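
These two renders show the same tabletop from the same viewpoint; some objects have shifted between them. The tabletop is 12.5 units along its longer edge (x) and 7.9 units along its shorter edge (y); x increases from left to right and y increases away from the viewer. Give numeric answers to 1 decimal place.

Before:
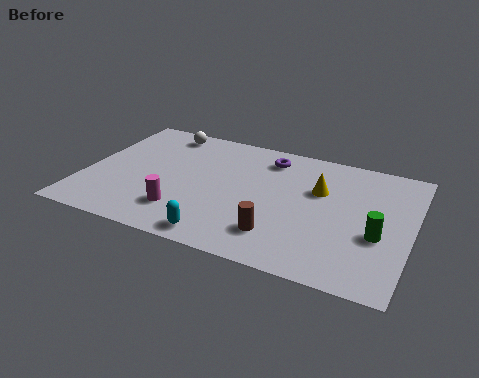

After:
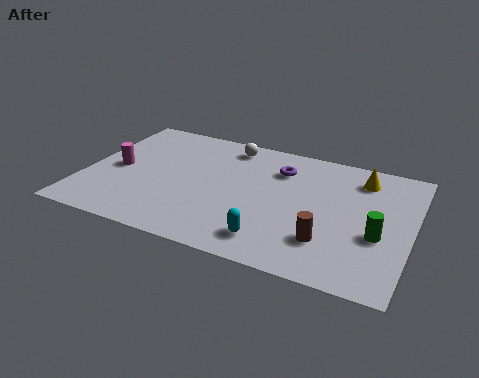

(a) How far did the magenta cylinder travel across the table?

3.4

The magenta cylinder was near (4.0, 1.9) before and (1.2, 3.8) after, so it travelled √(2.8² + 1.9²) ≈ 3.4 units.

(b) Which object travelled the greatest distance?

the magenta cylinder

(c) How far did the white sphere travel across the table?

2.6

From (2.6, 6.9) to (5.2, 6.8), the white sphere covered √(2.6² + 0.1²) ≈ 2.6 units.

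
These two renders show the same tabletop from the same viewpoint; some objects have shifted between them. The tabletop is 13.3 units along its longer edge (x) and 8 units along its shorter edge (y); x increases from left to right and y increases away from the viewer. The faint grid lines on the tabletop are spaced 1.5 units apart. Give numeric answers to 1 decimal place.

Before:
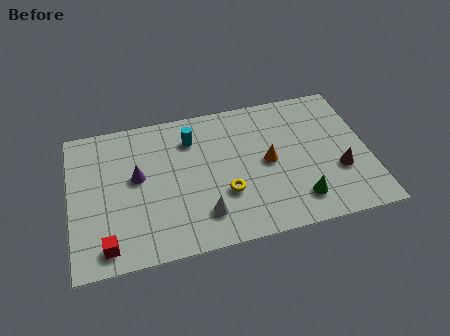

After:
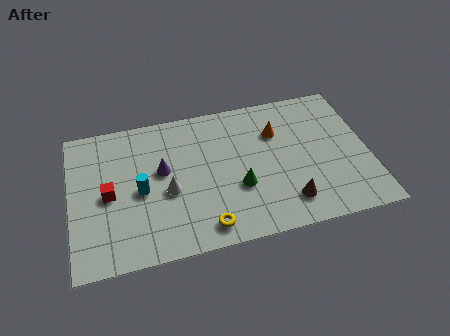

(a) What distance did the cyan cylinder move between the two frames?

3.4

The cyan cylinder was near (5.5, 6.1) before and (3.1, 3.7) after, so it travelled √(2.4² + 2.4²) ≈ 3.4 units.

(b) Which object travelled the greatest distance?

the cyan cylinder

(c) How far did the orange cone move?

1.7

From (8.8, 4.0) to (9.3, 5.6), the orange cone covered √(0.5² + 1.6²) ≈ 1.7 units.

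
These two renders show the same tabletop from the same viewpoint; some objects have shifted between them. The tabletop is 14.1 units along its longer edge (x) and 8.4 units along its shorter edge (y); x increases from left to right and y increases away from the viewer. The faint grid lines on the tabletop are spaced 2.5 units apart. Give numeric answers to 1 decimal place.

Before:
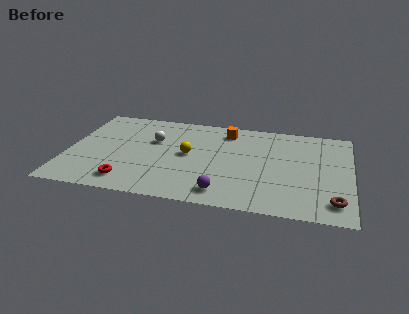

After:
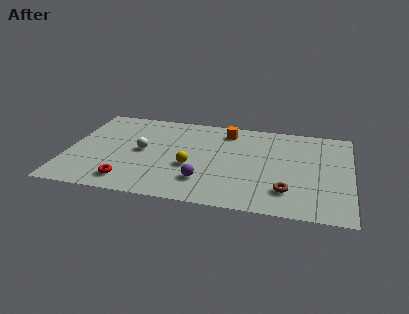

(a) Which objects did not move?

the orange cube and the red torus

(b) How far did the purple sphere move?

1.3

From (7.9, 1.3) to (6.9, 2.1), the purple sphere covered √(1.0² + 0.8²) ≈ 1.3 units.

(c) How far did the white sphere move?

1.2

The white sphere was near (4.2, 5.4) before and (3.7, 4.3) after, so it travelled √(0.5² + 1.1²) ≈ 1.2 units.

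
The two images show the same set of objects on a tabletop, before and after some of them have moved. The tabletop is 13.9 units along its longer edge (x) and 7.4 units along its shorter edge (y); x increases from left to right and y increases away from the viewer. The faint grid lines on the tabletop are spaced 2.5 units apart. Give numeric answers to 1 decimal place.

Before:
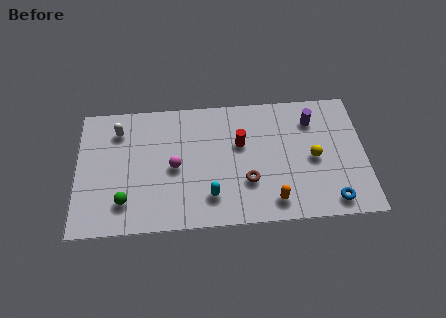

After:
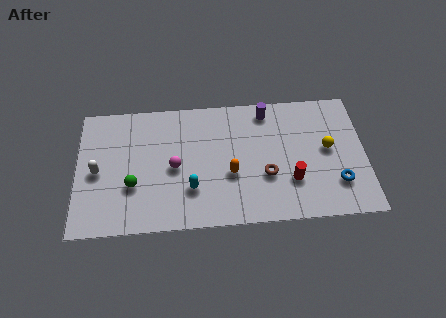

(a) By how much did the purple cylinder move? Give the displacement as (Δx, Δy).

(-2.2, 0.7)

From the two frames, the purple cylinder sits at roughly (11.4, 5.7) before and (9.2, 6.4) after.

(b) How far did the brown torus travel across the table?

0.9

The brown torus was near (8.2, 2.4) before and (9.1, 2.7) after, so it travelled √(0.9² + 0.3²) ≈ 0.9 units.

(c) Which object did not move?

the magenta sphere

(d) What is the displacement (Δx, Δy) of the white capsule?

(-1.0, -2.3)

The white capsule started near (2.0, 5.8) and ended near (1.0, 3.5).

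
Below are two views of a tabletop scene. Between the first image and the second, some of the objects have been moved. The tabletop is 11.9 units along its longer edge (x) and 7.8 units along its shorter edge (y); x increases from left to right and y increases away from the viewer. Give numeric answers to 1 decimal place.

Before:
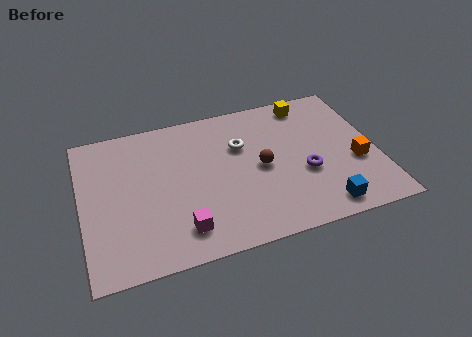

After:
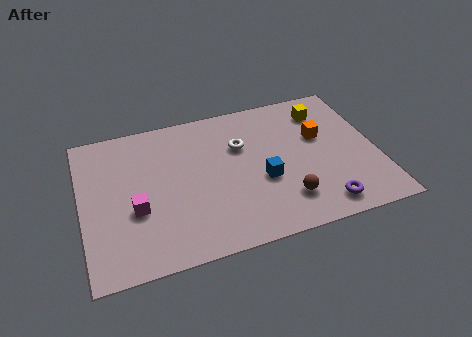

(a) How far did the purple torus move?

2.0

The purple torus was near (8.9, 3.0) before and (9.4, 1.1) after, so it travelled √(0.5² + 1.9²) ≈ 2.0 units.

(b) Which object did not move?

the white torus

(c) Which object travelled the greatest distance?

the blue cube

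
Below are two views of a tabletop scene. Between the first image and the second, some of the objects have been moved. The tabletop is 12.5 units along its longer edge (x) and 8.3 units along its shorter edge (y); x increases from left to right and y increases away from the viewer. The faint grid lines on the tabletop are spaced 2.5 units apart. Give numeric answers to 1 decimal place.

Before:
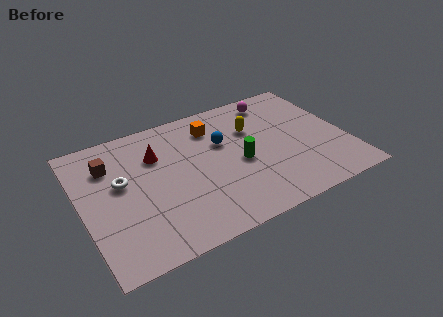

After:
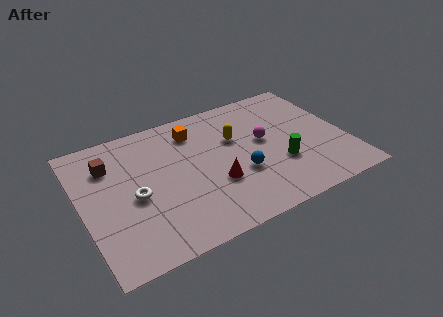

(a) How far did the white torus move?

1.2

The white torus moved from about (1.9, 4.8) to (2.4, 3.7), a distance of √(0.5² + 1.1²) ≈ 1.2.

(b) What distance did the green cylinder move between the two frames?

2.0

The green cylinder moved from about (7.4, 3.7) to (9.2, 2.8), a distance of √(1.8² + 0.9²) ≈ 2.0.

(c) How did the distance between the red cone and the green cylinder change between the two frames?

-1.2

They were about 4.3 units apart before and 3.1 after — 1.2 units closer together.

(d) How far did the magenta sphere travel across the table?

2.7

The magenta sphere was near (9.6, 7.1) before and (8.7, 4.6) after, so it travelled √(0.9² + 2.5²) ≈ 2.7 units.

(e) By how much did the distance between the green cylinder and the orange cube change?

+2.3

They were about 2.9 units apart before and 5.2 after — 2.3 units further apart.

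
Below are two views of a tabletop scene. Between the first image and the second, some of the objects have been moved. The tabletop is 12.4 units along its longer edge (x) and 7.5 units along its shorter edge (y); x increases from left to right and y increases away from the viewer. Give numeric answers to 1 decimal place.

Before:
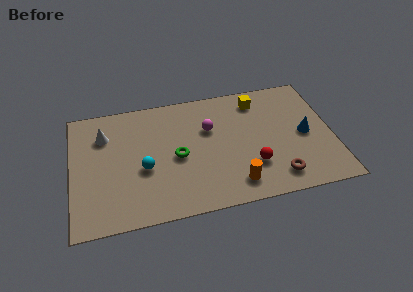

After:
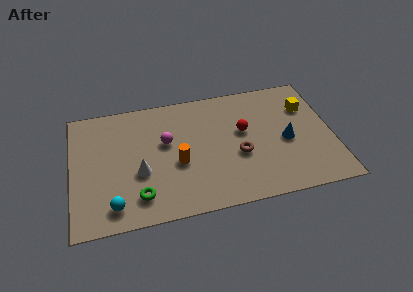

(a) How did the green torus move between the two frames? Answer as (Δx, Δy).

(-1.9, -2.0)

The green torus was at about (5.0, 3.5) and moved to about (3.1, 1.5).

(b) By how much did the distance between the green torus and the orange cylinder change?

-0.9

The distance was about 3.4 in the first image and 2.5 in the second, so they moved 0.9 units closer together.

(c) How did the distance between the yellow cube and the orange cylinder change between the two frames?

+1.6

The distance was about 5.1 in the first image and 6.7 in the second, so they moved 1.6 units further apart.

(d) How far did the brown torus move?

2.4

The brown torus moved from about (9.6, 1.3) to (7.9, 3.0), a distance of √(1.7² + 1.7²) ≈ 2.4.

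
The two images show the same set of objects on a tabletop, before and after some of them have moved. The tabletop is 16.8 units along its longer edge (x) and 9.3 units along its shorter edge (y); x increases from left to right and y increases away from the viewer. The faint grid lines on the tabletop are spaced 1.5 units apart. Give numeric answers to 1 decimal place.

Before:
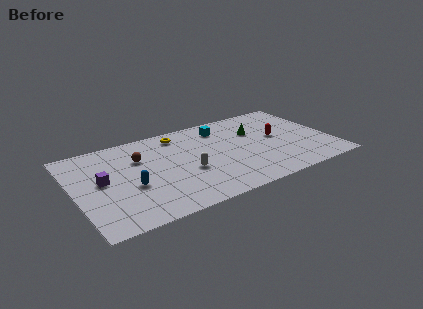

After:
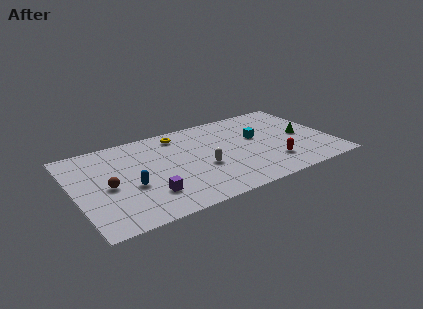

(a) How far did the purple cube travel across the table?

3.7

From (1.8, 5.0) to (4.5, 2.4), the purple cube covered √(2.7² + 2.6²) ≈ 3.7 units.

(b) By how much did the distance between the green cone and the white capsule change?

+1.3

Before: roughly 5.5 units apart; after: 6.8. That's 1.3 units further apart.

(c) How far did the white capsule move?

1.0

The white capsule moved from about (7.2, 3.7) to (8.2, 3.7), a distance of √(1.0² + 0.0²) ≈ 1.0.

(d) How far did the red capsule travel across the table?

2.8

The red capsule was near (13.4, 5.0) before and (12.6, 2.3) after, so it travelled √(0.8² + 2.7²) ≈ 2.8 units.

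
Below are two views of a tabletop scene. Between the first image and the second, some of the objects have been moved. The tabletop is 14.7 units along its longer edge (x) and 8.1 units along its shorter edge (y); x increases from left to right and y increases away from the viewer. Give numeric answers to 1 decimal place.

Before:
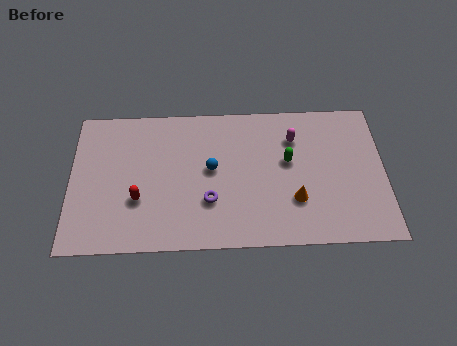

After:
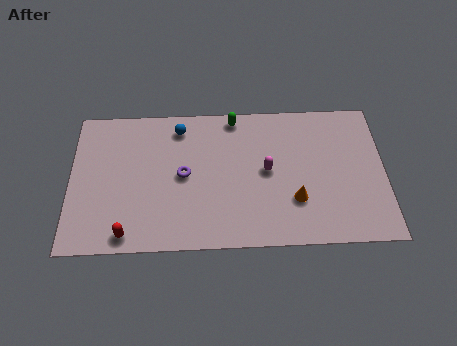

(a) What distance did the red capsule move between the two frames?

2.0

From (3.2, 2.8) to (2.7, 0.9), the red capsule covered √(0.5² + 1.9²) ≈ 2.0 units.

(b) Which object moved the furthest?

the green capsule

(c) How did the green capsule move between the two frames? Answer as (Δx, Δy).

(-2.5, 2.6)

The green capsule was at about (10.2, 4.7) and moved to about (7.7, 7.3).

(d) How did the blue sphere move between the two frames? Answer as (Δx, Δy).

(-1.5, 2.4)

The blue sphere was at about (6.6, 4.4) and moved to about (5.1, 6.8).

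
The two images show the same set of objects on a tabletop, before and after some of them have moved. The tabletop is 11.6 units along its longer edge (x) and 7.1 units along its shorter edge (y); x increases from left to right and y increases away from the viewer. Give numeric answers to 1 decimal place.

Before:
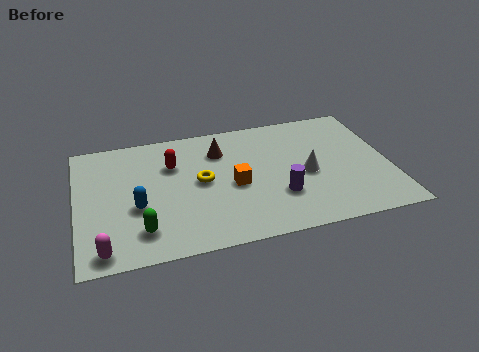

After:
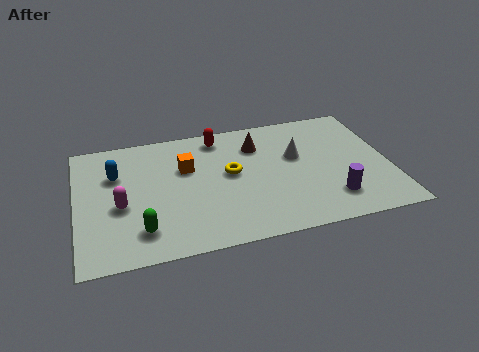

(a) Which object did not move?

the green capsule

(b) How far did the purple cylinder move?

2.0

The purple cylinder was near (7.4, 2.2) before and (9.3, 1.6) after, so it travelled √(1.9² + 0.6²) ≈ 2.0 units.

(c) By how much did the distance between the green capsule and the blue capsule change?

+2.1

Before: roughly 1.3 units apart; after: 3.4. That's 2.1 units further apart.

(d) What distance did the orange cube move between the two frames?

2.2

The orange cube was near (5.8, 3.2) before and (4.1, 4.6) after, so it travelled √(1.7² + 1.4²) ≈ 2.2 units.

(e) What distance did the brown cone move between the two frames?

1.4

From (5.4, 5.3) to (6.8, 5.3), the brown cone covered √(1.4² + 0.0²) ≈ 1.4 units.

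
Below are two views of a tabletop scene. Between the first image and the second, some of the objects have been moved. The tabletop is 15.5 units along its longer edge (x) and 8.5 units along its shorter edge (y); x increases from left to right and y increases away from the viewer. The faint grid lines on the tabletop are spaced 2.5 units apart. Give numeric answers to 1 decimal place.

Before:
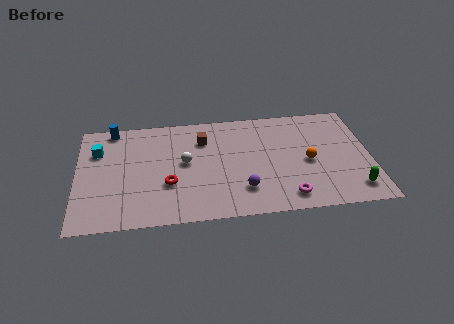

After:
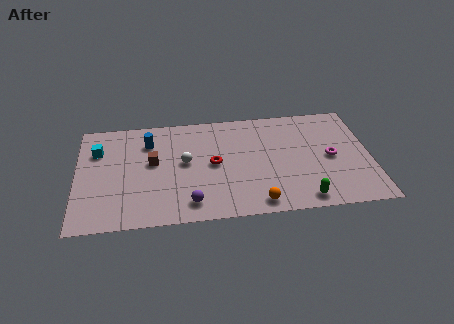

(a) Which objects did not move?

the white sphere and the cyan cube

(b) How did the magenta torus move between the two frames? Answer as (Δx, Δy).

(2.4, 2.8)

From the two frames, the magenta torus sits at roughly (11.0, 1.3) before and (13.4, 4.1) after.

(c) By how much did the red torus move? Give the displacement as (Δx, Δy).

(2.4, 1.3)

The red torus started near (4.8, 3.0) and ended near (7.2, 4.3).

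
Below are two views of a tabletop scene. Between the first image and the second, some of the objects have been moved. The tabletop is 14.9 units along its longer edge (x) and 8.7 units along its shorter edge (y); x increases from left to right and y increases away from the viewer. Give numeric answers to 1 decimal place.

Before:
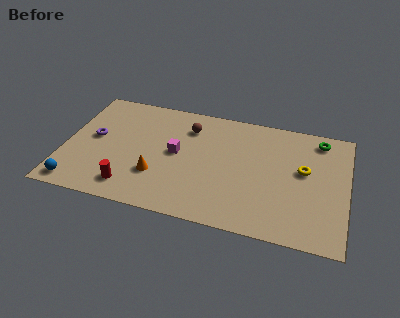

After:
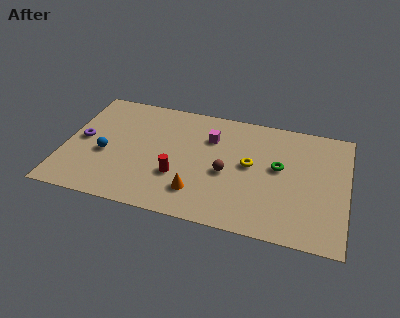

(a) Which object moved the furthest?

the brown sphere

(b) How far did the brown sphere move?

3.6

The brown sphere moved from about (6.4, 6.7) to (8.6, 3.8), a distance of √(2.2² + 2.9²) ≈ 3.6.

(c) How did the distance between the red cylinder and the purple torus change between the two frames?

+1.5

They were about 3.9 units apart before and 5.4 after — 1.5 units further apart.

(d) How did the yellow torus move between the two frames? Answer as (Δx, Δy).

(-2.8, -0.3)

The yellow torus was at about (12.6, 5.0) and moved to about (9.8, 4.7).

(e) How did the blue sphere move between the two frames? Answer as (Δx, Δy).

(1.3, 2.6)

From the two frames, the blue sphere sits at roughly (0.9, 1.0) before and (2.2, 3.6) after.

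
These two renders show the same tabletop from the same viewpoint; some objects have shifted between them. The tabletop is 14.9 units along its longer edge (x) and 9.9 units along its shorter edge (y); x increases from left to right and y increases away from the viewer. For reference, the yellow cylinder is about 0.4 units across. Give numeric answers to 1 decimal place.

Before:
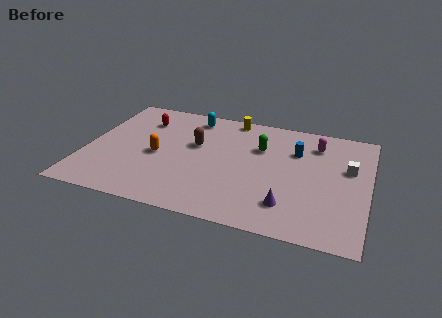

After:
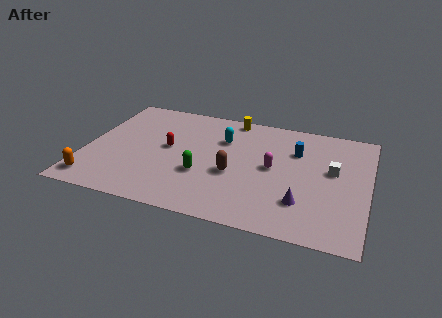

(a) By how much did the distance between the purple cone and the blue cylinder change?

-0.4

Before: roughly 4.7 units apart; after: 4.3. That's 0.4 units closer together.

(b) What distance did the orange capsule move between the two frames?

4.3

The orange capsule moved from about (3.8, 4.5) to (0.8, 1.4), a distance of √(3.0² + 3.1²) ≈ 4.3.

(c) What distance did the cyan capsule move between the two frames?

2.4

From (5.3, 8.5) to (7.1, 6.9), the cyan capsule covered √(1.8² + 1.6²) ≈ 2.4 units.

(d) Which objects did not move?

the blue cylinder and the yellow cylinder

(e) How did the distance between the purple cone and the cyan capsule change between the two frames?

-2.2

They were about 8.4 units apart before and 6.2 after — 2.2 units closer together.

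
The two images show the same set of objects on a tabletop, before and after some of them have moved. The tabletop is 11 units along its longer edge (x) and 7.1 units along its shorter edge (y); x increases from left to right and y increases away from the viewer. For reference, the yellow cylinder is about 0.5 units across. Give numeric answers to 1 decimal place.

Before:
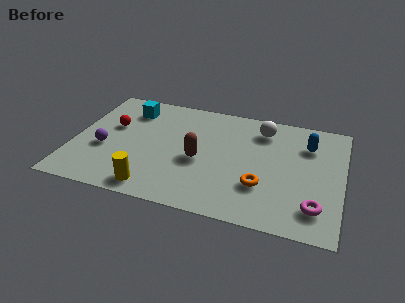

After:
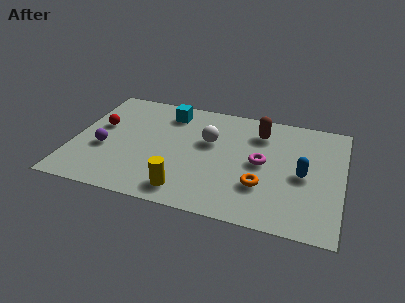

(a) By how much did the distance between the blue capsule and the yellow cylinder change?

-2.3

The distance was about 7.4 in the first image and 5.1 in the second, so they moved 2.3 units closer together.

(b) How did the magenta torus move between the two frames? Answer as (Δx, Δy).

(-2.3, 2.1)

From the two frames, the magenta torus sits at roughly (10.0, 1.5) before and (7.7, 3.6) after.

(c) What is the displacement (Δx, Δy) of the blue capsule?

(-0.1, -1.9)

The blue capsule started near (9.5, 5.2) and ended near (9.4, 3.3).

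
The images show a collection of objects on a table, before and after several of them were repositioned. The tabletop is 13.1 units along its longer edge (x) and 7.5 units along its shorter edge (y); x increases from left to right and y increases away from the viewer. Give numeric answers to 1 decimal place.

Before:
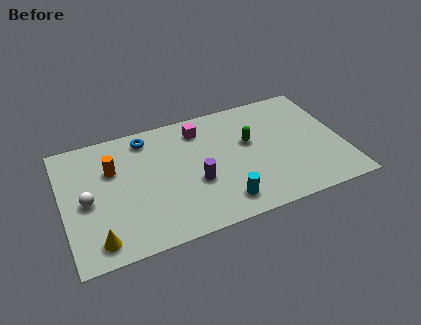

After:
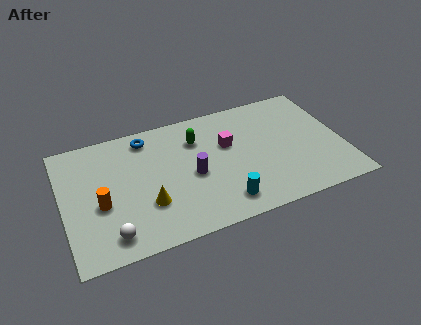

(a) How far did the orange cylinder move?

2.0

The orange cylinder moved from about (2.4, 5.0) to (1.7, 3.1), a distance of √(0.7² + 1.9²) ≈ 2.0.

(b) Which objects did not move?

the cyan cylinder and the blue torus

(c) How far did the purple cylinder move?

0.5

The purple cylinder moved from about (6.1, 2.9) to (6.0, 3.4), a distance of √(0.1² + 0.5²) ≈ 0.5.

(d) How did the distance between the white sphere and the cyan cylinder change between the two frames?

-1.3

Before: roughly 6.5 units apart; after: 5.2. That's 1.3 units closer together.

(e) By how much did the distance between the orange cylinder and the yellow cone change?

-1.8

The distance was about 4.0 in the first image and 2.2 in the second, so they moved 1.8 units closer together.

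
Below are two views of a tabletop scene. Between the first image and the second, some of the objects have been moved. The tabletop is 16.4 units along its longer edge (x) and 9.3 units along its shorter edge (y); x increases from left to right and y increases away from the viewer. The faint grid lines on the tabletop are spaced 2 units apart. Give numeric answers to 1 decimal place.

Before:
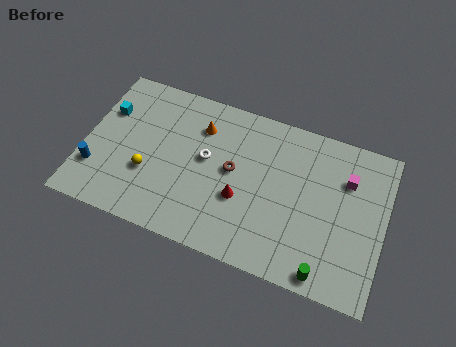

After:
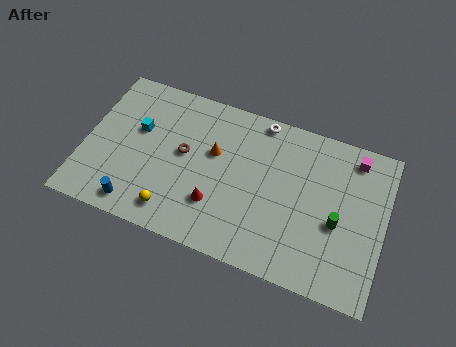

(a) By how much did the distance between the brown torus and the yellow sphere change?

-1.2

The distance was about 4.8 in the first image and 3.6 in the second, so they moved 1.2 units closer together.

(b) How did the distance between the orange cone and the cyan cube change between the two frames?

-0.9

They were about 5.1 units apart before and 4.2 after — 0.9 units closer together.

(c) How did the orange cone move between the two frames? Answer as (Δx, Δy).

(0.9, -1.3)

The orange cone was at about (6.1, 7.0) and moved to about (7.0, 5.7).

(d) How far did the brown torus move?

2.7

The brown torus was near (8.1, 5.0) before and (5.4, 5.1) after, so it travelled √(2.7² + 0.1²) ≈ 2.7 units.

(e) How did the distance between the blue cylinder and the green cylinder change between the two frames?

-1.8

Before: roughly 12.8 units apart; after: 11.0. That's 1.8 units closer together.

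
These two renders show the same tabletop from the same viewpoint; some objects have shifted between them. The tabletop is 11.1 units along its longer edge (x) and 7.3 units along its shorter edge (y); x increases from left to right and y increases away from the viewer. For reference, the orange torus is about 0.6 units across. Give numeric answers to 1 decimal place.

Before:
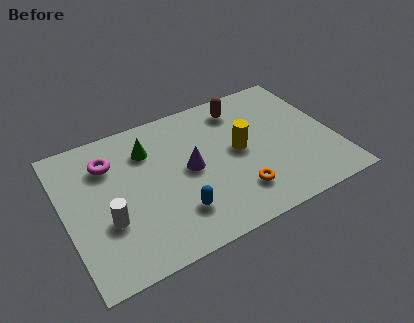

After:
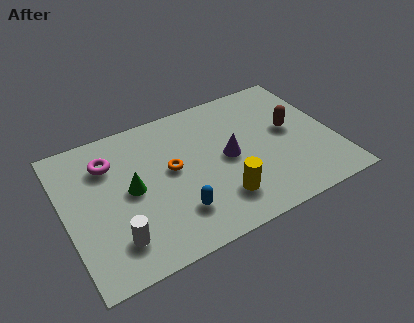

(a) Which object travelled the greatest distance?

the orange torus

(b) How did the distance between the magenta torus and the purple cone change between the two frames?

+1.5

They were about 3.5 units apart before and 5.0 after — 1.5 units further apart.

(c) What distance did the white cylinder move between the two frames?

1.0

From (1.6, 2.6) to (1.8, 1.6), the white cylinder covered √(0.2² + 1.0²) ≈ 1.0 units.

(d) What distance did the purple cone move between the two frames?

1.6

From (5.1, 3.7) to (6.7, 3.6), the purple cone covered √(1.6² + 0.1²) ≈ 1.6 units.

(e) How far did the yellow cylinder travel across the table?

2.4

The yellow cylinder was near (7.2, 3.8) before and (6.1, 1.7) after, so it travelled √(1.1² + 2.1²) ≈ 2.4 units.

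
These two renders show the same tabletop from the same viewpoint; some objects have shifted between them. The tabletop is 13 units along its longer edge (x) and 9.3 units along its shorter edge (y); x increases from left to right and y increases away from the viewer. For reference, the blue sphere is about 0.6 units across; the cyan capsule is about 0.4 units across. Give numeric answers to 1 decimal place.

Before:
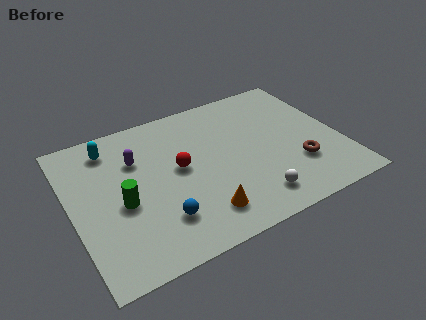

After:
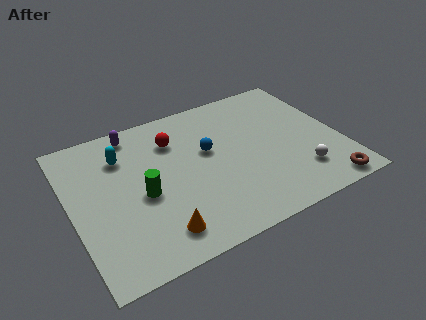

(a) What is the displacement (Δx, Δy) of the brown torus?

(1.0, -1.9)

The brown torus was at about (10.7, 2.8) and moved to about (11.7, 0.9).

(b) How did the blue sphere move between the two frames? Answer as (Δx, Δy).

(2.8, 3.2)

From the two frames, the blue sphere sits at roughly (3.9, 2.3) before and (6.7, 5.5) after.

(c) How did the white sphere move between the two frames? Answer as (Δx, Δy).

(2.4, 0.6)

The white sphere started near (8.3, 1.6) and ended near (10.7, 2.2).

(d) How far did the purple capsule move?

1.8

The purple capsule moved from about (3.3, 6.4) to (3.4, 8.2), a distance of √(0.1² + 1.8²) ≈ 1.8.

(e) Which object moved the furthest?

the blue sphere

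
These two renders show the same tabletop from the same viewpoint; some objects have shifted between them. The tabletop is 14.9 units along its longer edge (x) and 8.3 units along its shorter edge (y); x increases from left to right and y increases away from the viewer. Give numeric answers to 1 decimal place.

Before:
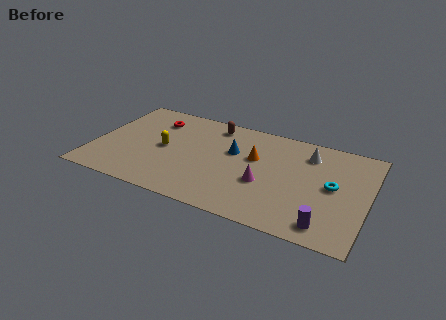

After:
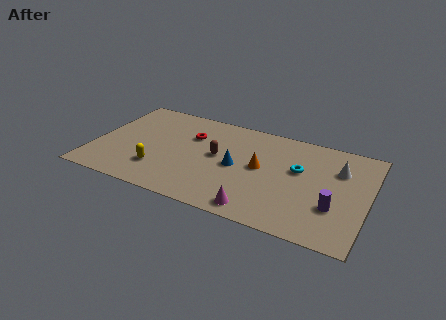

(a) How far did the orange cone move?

0.8

The orange cone moved from about (8.7, 5.1) to (9.1, 4.4), a distance of √(0.4² + 0.7²) ≈ 0.8.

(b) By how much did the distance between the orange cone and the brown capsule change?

-0.8

They were about 3.2 units apart before and 2.4 after — 0.8 units closer together.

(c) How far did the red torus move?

2.2

The red torus was near (3.0, 6.4) before and (5.1, 5.7) after, so it travelled √(2.1² + 0.7²) ≈ 2.2 units.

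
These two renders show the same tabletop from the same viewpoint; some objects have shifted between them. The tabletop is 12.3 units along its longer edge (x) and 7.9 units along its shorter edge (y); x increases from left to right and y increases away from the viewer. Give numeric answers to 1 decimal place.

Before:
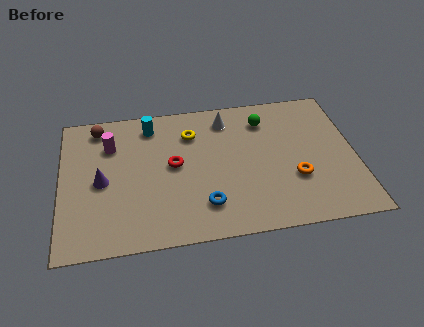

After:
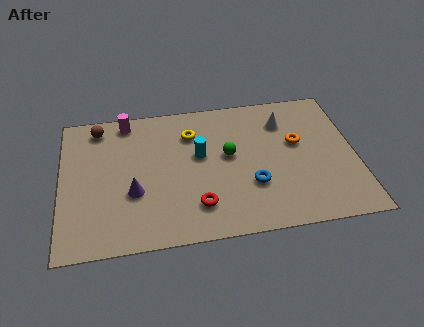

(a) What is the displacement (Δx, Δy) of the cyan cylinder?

(2.0, -2.0)

From the two frames, the cyan cylinder sits at roughly (3.8, 6.6) before and (5.8, 4.6) after.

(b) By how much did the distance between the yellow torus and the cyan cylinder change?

-0.5

They were about 1.8 units apart before and 1.3 after — 0.5 units closer together.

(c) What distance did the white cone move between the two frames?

2.5

The white cone was near (7.0, 6.5) before and (9.4, 6.0) after, so it travelled √(2.4² + 0.5²) ≈ 2.5 units.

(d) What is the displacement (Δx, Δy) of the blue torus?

(2.0, 0.8)

The blue torus was at about (5.9, 1.8) and moved to about (7.9, 2.6).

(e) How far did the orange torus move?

2.0

The orange torus was near (9.7, 2.7) before and (9.9, 4.7) after, so it travelled √(0.2² + 2.0²) ≈ 2.0 units.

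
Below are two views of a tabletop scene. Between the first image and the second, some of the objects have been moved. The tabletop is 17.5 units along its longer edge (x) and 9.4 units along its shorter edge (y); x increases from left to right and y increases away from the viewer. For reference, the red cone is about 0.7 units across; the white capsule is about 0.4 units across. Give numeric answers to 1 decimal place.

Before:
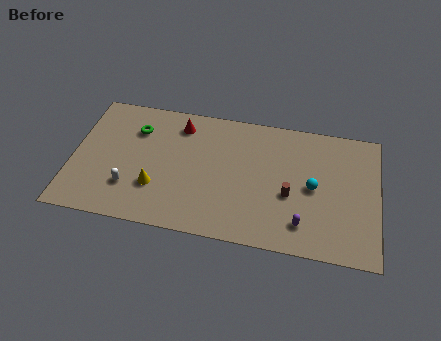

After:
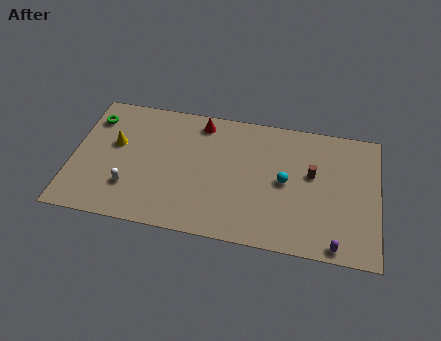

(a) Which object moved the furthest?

the yellow cone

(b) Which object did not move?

the white capsule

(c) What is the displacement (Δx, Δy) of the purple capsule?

(1.9, -1.1)

The purple capsule was at about (13.3, 1.9) and moved to about (15.2, 0.8).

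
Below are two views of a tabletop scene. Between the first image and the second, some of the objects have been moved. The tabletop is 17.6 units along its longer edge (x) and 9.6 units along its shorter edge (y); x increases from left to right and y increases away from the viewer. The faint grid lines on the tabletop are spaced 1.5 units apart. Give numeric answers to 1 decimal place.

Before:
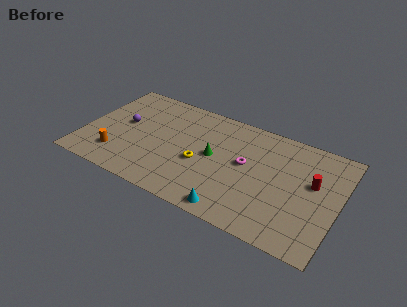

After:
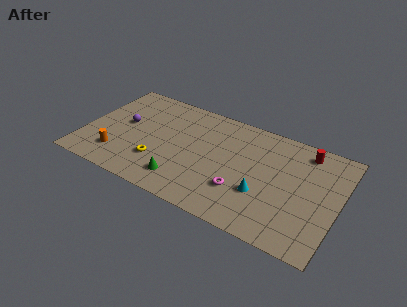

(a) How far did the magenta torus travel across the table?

2.4

The magenta torus was near (11.2, 5.3) before and (11.2, 2.9) after, so it travelled √(0.0² + 2.4²) ≈ 2.4 units.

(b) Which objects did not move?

the purple sphere and the orange cylinder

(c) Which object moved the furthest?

the green cone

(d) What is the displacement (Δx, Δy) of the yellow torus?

(-2.8, -1.2)

The yellow torus started near (8.2, 4.0) and ended near (5.4, 2.8).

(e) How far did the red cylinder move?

2.6

From (15.8, 5.7) to (15.0, 8.2), the red cylinder covered √(0.8² + 2.5²) ≈ 2.6 units.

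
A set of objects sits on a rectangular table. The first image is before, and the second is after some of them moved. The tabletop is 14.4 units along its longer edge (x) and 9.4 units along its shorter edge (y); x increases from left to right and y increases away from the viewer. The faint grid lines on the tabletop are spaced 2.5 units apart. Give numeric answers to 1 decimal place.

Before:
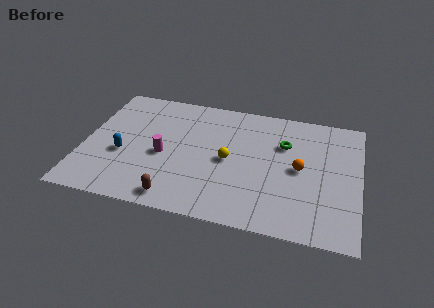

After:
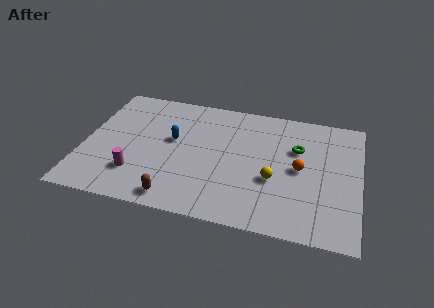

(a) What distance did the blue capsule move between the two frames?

3.0

From (2.1, 3.7) to (4.6, 5.4), the blue capsule covered √(2.5² + 1.7²) ≈ 3.0 units.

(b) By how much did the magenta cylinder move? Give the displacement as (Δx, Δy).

(-1.3, -1.7)

The magenta cylinder was at about (4.2, 4.1) and moved to about (2.9, 2.4).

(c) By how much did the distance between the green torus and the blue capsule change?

-2.2

Before: roughly 8.7 units apart; after: 6.5. That's 2.2 units closer together.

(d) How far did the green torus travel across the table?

0.7

The green torus moved from about (10.4, 6.4) to (11.1, 6.2), a distance of √(0.7² + 0.2²) ≈ 0.7.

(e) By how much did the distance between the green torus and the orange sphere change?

-0.4

They were about 1.9 units apart before and 1.5 after — 0.4 units closer together.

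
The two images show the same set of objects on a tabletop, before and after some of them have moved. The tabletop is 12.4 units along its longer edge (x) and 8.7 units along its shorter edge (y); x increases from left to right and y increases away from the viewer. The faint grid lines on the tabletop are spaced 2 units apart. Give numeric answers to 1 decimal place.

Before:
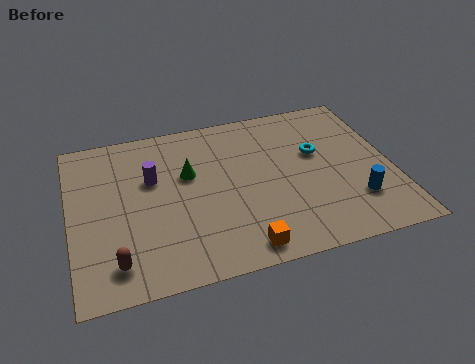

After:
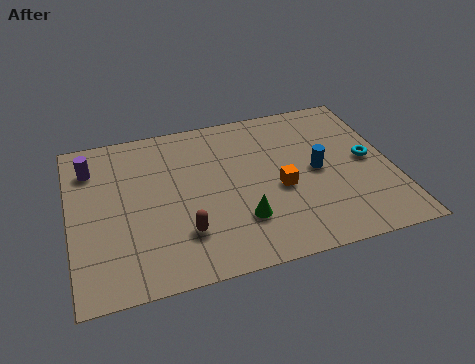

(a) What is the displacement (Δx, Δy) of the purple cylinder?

(-2.3, 1.2)

From the two frames, the purple cylinder sits at roughly (3.2, 5.5) before and (0.9, 6.7) after.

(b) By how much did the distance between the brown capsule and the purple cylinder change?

+1.2

The distance was about 4.3 in the first image and 5.5 in the second, so they moved 1.2 units further apart.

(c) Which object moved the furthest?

the green cone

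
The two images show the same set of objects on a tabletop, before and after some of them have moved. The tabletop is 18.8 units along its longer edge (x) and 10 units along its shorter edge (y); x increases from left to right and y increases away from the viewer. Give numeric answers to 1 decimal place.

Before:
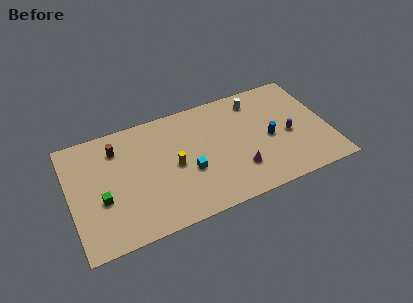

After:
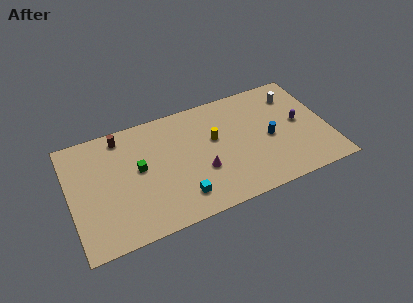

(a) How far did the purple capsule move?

1.2

From (15.9, 4.4) to (16.8, 5.2), the purple capsule covered √(0.9² + 0.8²) ≈ 1.2 units.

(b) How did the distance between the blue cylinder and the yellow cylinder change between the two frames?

-2.9

The distance was about 7.0 in the first image and 4.1 in the second, so they moved 2.9 units closer together.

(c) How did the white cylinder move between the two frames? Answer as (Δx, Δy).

(2.8, -0.5)

From the two frames, the white cylinder sits at roughly (13.9, 8.3) before and (16.7, 7.8) after.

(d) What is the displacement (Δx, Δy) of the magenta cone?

(-2.6, 0.9)

From the two frames, the magenta cone sits at roughly (12.0, 2.7) before and (9.4, 3.6) after.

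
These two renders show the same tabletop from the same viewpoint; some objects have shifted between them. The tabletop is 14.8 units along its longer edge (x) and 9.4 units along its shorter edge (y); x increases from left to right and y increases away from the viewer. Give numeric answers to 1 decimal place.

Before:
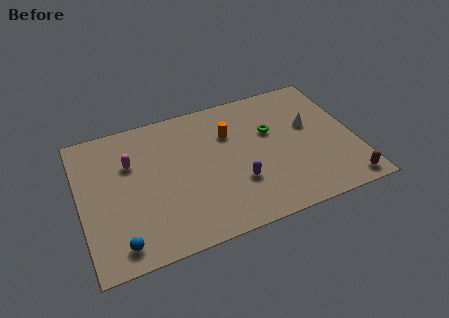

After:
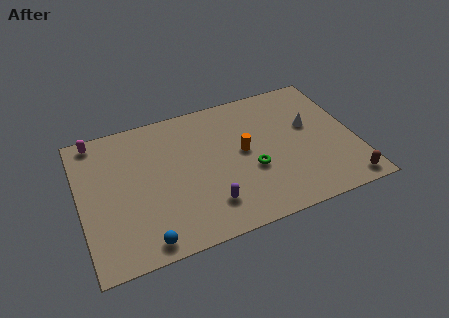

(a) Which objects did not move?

the white cone and the brown capsule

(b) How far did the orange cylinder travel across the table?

1.6

The orange cylinder moved from about (8.2, 6.5) to (8.8, 5.0), a distance of √(0.6² + 1.5²) ≈ 1.6.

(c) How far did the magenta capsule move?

2.8

The magenta capsule was near (2.8, 6.3) before and (1.1, 8.5) after, so it travelled √(1.7² + 2.2²) ≈ 2.8 units.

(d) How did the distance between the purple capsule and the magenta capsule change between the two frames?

+2.0

The distance was about 6.4 in the first image and 8.4 in the second, so they moved 2.0 units further apart.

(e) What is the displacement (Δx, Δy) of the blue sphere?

(1.3, -0.3)

The blue sphere was at about (1.8, 1.3) and moved to about (3.1, 1.0).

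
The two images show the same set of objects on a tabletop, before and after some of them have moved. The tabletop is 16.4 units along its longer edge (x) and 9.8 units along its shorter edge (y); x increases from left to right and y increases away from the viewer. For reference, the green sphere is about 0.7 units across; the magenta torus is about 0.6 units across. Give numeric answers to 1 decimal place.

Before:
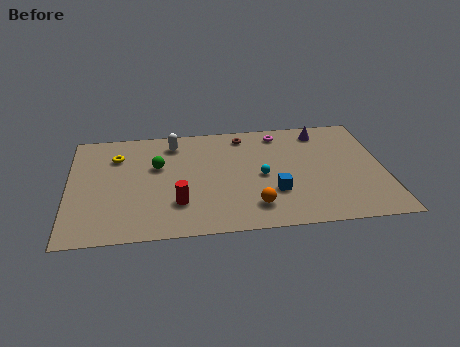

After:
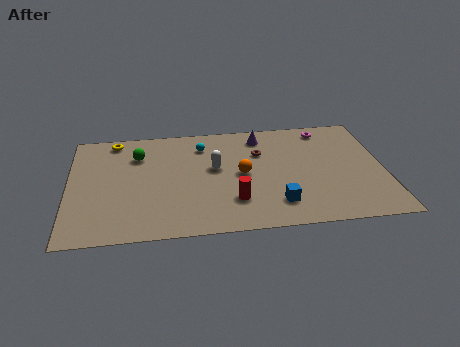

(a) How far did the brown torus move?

1.9

From (9.2, 8.4) to (10.0, 6.7), the brown torus covered √(0.8² + 1.7²) ≈ 1.9 units.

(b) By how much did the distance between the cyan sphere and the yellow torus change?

-3.2

The distance was about 7.9 in the first image and 4.7 in the second, so they moved 3.2 units closer together.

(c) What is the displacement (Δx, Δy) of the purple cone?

(-3.2, -0.1)

From the two frames, the purple cone sits at roughly (13.3, 8.3) before and (10.1, 8.2) after.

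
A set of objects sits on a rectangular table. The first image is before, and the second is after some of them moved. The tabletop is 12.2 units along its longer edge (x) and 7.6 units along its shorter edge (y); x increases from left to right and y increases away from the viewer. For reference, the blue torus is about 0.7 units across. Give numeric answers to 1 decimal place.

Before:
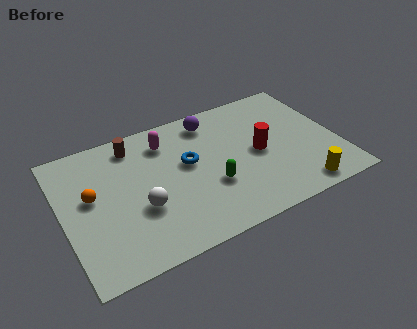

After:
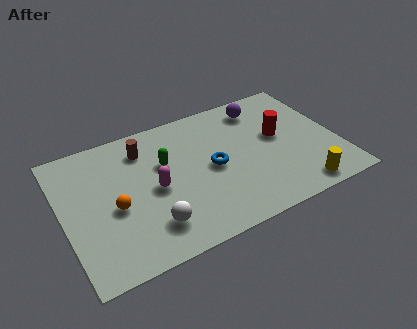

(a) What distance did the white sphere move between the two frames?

1.1

From (3.3, 2.8) to (3.6, 1.7), the white sphere covered √(0.3² + 1.1²) ≈ 1.1 units.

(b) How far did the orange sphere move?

1.3

The orange sphere was near (1.3, 4.3) before and (2.2, 3.3) after, so it travelled √(0.9² + 1.0²) ≈ 1.3 units.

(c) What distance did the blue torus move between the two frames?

1.2

The blue torus moved from about (5.6, 4.4) to (6.6, 3.7), a distance of √(1.0² + 0.7²) ≈ 1.2.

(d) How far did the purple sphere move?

2.3

The purple sphere moved from about (6.9, 6.4) to (9.2, 6.3), a distance of √(2.3² + 0.1²) ≈ 2.3.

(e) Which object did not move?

the yellow cylinder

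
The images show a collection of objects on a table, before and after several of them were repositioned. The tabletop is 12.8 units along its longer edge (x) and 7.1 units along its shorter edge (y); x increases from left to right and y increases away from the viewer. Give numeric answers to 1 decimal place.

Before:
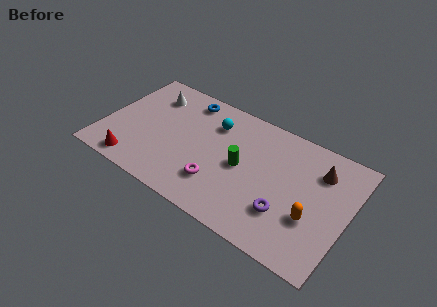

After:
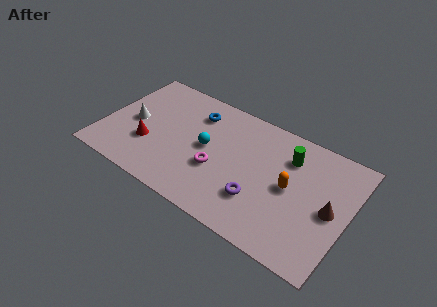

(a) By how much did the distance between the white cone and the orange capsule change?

-1.2

Before: roughly 9.5 units apart; after: 8.3. That's 1.2 units closer together.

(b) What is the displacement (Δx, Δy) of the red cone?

(0.5, 1.5)

The red cone was at about (2.0, 0.9) and moved to about (2.5, 2.4).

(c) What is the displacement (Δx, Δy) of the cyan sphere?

(-0.1, -1.6)

From the two frames, the cyan sphere sits at roughly (5.5, 5.3) before and (5.4, 3.7) after.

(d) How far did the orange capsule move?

1.7

From (11.1, 2.5) to (9.8, 3.6), the orange capsule covered √(1.3² + 1.1²) ≈ 1.7 units.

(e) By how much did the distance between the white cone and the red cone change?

-3.2

They were about 4.6 units apart before and 1.4 after — 3.2 units closer together.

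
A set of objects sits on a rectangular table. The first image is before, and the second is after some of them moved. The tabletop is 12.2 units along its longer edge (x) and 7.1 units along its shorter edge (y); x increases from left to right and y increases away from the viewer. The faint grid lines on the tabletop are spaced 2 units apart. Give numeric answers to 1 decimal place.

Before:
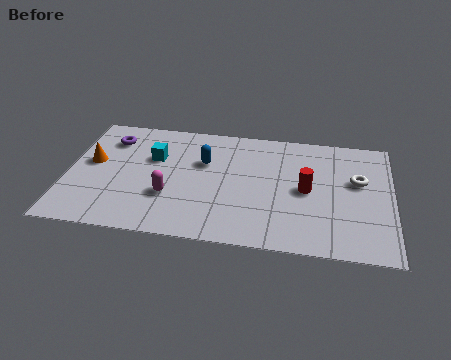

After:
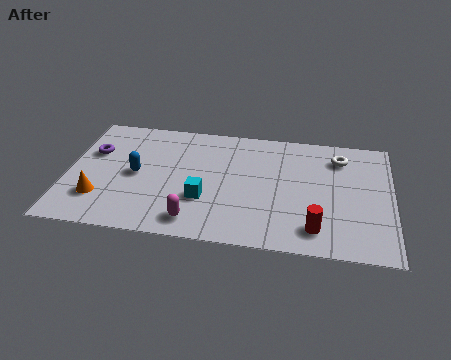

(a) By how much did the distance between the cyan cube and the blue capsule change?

+0.9

They were about 1.9 units apart before and 2.8 after — 0.9 units further apart.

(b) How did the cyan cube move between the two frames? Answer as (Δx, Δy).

(2.0, -2.2)

The cyan cube was at about (3.2, 4.6) and moved to about (5.2, 2.4).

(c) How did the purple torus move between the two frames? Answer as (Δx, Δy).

(-0.6, -0.9)

From the two frames, the purple torus sits at roughly (1.5, 5.5) before and (0.9, 4.6) after.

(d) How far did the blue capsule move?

2.7

The blue capsule moved from about (5.1, 4.6) to (2.6, 3.5), a distance of √(2.5² + 1.1²) ≈ 2.7.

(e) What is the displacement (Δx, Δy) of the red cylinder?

(0.4, -2.2)

From the two frames, the red cylinder sits at roughly (9.0, 3.5) before and (9.4, 1.3) after.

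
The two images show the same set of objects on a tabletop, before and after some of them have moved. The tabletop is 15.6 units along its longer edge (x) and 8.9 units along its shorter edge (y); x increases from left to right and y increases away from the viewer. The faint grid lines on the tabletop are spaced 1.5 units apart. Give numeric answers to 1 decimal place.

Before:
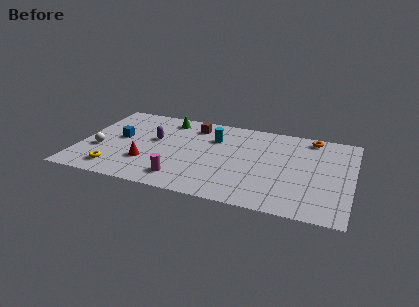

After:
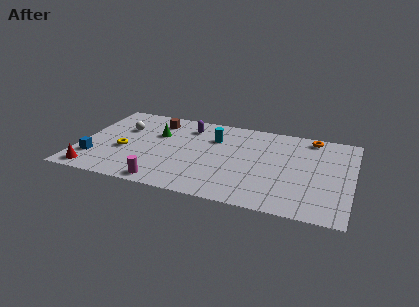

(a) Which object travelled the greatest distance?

the red cone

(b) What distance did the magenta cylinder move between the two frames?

1.1

The magenta cylinder was near (6.1, 1.6) before and (5.2, 0.9) after, so it travelled √(0.9² + 0.7²) ≈ 1.1 units.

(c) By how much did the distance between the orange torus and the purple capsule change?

-2.2

Before: roughly 9.3 units apart; after: 7.1. That's 2.2 units closer together.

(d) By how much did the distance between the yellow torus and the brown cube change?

-3.1

The distance was about 7.0 in the first image and 3.9 in the second, so they moved 3.1 units closer together.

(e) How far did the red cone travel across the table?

3.4

From (4.0, 2.7) to (1.1, 1.0), the red cone covered √(2.9² + 1.7²) ≈ 3.4 units.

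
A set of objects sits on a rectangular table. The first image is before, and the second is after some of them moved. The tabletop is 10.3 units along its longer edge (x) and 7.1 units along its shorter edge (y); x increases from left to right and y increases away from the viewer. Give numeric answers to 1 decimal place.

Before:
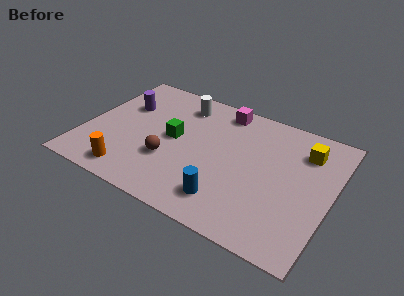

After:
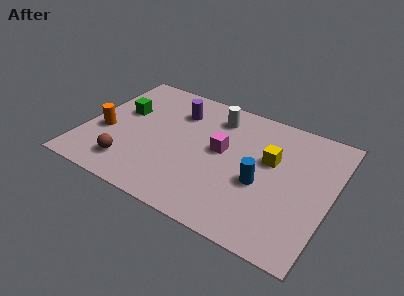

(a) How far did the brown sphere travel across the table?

1.8

The brown sphere was near (3.7, 2.4) before and (2.2, 1.4) after, so it travelled √(1.5² + 1.0²) ≈ 1.8 units.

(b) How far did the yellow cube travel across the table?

1.7

The yellow cube moved from about (9.0, 5.4) to (7.7, 4.3), a distance of √(1.3² + 1.1²) ≈ 1.7.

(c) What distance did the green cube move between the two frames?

2.4

The green cube moved from about (3.7, 3.7) to (1.4, 4.3), a distance of √(2.3² + 0.6²) ≈ 2.4.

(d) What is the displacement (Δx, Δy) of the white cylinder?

(1.5, -0.1)

From the two frames, the white cylinder sits at roughly (3.7, 5.8) before and (5.2, 5.7) after.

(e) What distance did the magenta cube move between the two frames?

2.3

From (5.4, 6.2) to (5.7, 3.9), the magenta cube covered √(0.3² + 2.3²) ≈ 2.3 units.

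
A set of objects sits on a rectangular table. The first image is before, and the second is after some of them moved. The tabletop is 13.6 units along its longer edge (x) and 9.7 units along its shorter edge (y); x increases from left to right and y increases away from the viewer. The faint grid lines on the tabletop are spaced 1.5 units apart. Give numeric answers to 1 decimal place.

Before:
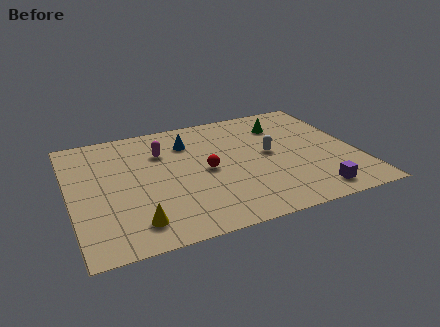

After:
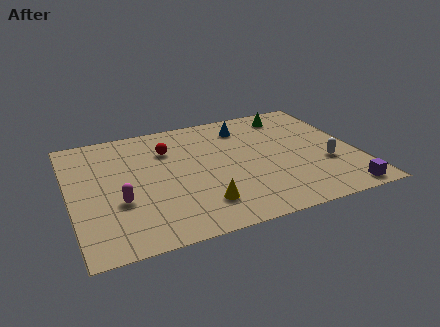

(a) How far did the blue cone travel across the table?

2.8

From (5.8, 7.3) to (8.6, 7.8), the blue cone covered √(2.8² + 0.5²) ≈ 2.8 units.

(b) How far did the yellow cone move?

3.1

From (2.8, 1.7) to (5.9, 2.1), the yellow cone covered √(3.1² + 0.4²) ≈ 3.1 units.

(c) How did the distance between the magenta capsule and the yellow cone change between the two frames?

-1.5

The distance was about 5.5 in the first image and 4.0 in the second, so they moved 1.5 units closer together.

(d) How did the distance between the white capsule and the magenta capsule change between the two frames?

+4.5

They were about 5.3 units apart before and 9.8 after — 4.5 units further apart.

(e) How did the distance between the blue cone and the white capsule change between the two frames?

+1.3

The distance was about 4.3 in the first image and 5.6 in the second, so they moved 1.3 units further apart.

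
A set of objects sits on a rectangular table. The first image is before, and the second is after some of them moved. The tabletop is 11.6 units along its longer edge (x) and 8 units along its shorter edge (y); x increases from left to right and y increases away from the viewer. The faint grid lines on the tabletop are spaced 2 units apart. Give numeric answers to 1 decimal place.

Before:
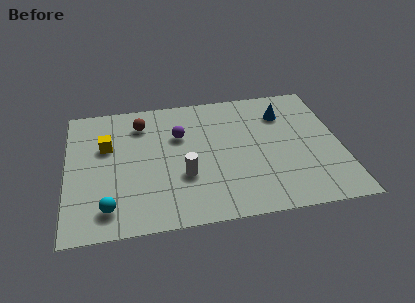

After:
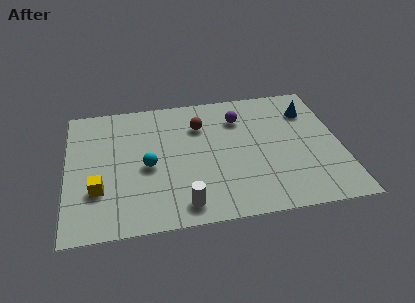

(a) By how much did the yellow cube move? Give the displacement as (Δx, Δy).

(-0.4, -2.6)

The yellow cube was at about (1.7, 5.1) and moved to about (1.3, 2.5).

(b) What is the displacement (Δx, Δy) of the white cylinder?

(-0.1, -1.7)

The white cylinder started near (4.9, 2.8) and ended near (4.8, 1.1).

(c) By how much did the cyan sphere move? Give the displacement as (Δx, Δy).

(1.7, 2.2)

The cyan sphere was at about (1.7, 1.4) and moved to about (3.4, 3.6).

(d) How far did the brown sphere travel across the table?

2.5

From (3.2, 6.3) to (5.7, 5.8), the brown sphere covered √(2.5² + 0.5²) ≈ 2.5 units.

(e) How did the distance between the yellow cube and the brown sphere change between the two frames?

+3.6

They were about 1.9 units apart before and 5.5 after — 3.6 units further apart.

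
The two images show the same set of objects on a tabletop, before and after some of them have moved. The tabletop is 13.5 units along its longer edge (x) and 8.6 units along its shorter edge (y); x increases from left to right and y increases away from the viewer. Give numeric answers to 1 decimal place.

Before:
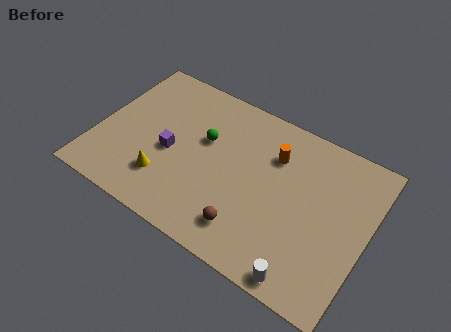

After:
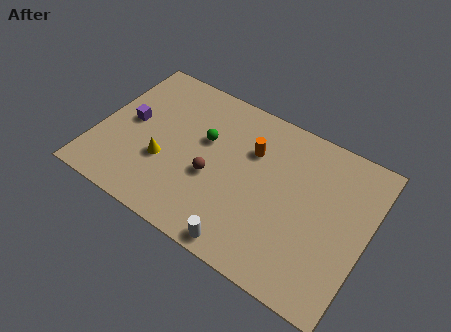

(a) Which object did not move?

the green sphere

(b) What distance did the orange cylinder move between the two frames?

1.1

From (8.6, 6.2) to (7.5, 5.9), the orange cylinder covered √(1.1² + 0.3²) ≈ 1.1 units.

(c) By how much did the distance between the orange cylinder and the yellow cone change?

-1.4

The distance was about 6.3 in the first image and 4.9 in the second, so they moved 1.4 units closer together.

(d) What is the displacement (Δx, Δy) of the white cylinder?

(-3.0, 0.0)

The white cylinder started near (11.0, 0.8) and ended near (8.0, 0.8).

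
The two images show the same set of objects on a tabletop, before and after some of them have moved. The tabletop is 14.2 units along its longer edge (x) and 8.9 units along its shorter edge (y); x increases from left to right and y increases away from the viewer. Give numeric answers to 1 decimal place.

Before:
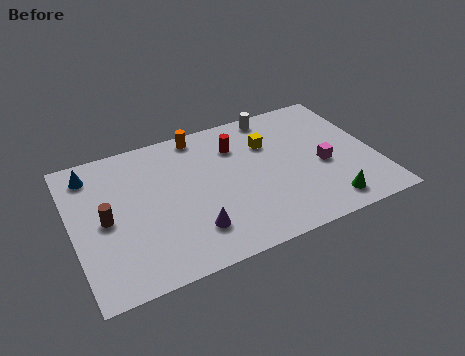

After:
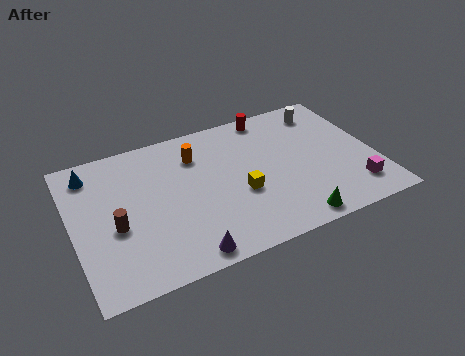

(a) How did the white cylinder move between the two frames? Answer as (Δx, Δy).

(2.4, -0.6)

The white cylinder was at about (9.9, 8.0) and moved to about (12.3, 7.4).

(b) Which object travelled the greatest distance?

the yellow cube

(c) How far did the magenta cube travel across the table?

2.3

The magenta cube was near (11.7, 3.8) before and (12.9, 1.8) after, so it travelled √(1.2² + 2.0²) ≈ 2.3 units.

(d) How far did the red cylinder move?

2.3

From (7.9, 6.6) to (9.7, 8.0), the red cylinder covered √(1.8² + 1.4²) ≈ 2.3 units.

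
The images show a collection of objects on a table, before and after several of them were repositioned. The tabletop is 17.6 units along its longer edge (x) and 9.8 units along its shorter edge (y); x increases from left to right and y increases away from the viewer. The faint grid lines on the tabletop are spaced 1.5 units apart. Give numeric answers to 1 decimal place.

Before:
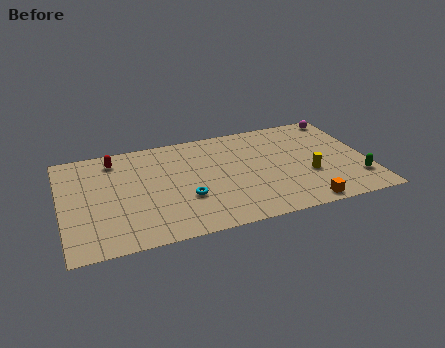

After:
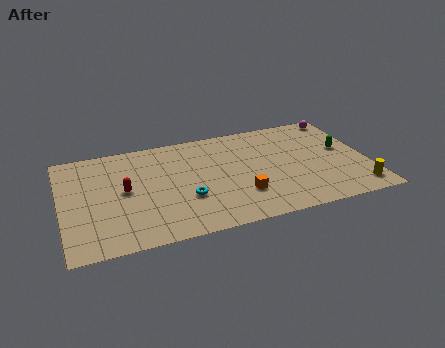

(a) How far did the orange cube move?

3.9

From (13.5, 0.9) to (10.1, 2.8), the orange cube covered √(3.4² + 1.9²) ≈ 3.9 units.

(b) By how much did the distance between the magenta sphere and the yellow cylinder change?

+1.5

Before: roughly 5.8 units apart; after: 7.3. That's 1.5 units further apart.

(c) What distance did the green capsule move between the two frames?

3.1

The green capsule moved from about (16.8, 2.4) to (16.3, 5.5), a distance of √(0.5² + 3.1²) ≈ 3.1.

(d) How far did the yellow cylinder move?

3.3

From (14.1, 3.6) to (16.7, 1.5), the yellow cylinder covered √(2.6² + 2.1²) ≈ 3.3 units.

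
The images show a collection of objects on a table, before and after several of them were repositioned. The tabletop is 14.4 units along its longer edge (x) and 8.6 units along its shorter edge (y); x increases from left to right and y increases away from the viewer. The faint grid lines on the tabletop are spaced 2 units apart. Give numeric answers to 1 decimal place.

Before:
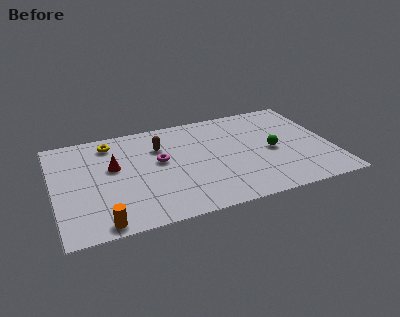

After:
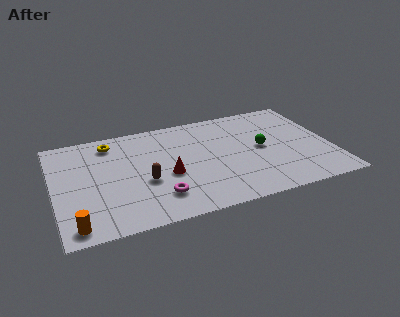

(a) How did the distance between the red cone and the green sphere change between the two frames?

-3.2

They were about 8.3 units apart before and 5.1 after — 3.2 units closer together.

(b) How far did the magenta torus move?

2.9

From (5.5, 4.9) to (5.2, 2.0), the magenta torus covered √(0.3² + 2.9²) ≈ 2.9 units.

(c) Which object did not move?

the yellow torus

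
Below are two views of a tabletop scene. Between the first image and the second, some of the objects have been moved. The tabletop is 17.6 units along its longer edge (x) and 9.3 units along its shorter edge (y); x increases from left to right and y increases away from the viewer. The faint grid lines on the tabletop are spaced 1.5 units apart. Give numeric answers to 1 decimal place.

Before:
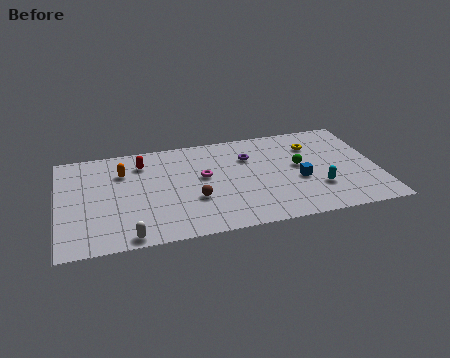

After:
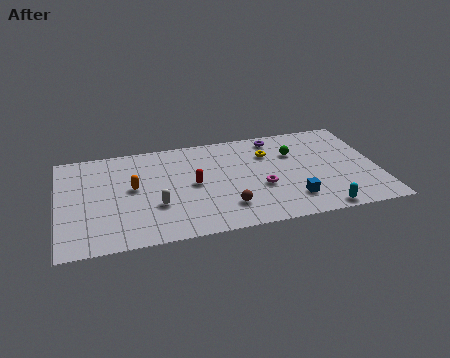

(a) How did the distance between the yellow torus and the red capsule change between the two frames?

-4.8

The distance was about 9.5 in the first image and 4.7 in the second, so they moved 4.8 units closer together.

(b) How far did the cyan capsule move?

2.0

From (14.2, 2.8) to (14.2, 0.8), the cyan capsule covered √(0.0² + 2.0²) ≈ 2.0 units.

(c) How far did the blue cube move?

1.8

From (13.2, 3.8) to (12.7, 2.1), the blue cube covered √(0.5² + 1.7²) ≈ 1.8 units.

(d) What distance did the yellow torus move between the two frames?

2.5

The yellow torus moved from about (14.2, 6.9) to (11.7, 6.7), a distance of √(2.5² + 0.2²) ≈ 2.5.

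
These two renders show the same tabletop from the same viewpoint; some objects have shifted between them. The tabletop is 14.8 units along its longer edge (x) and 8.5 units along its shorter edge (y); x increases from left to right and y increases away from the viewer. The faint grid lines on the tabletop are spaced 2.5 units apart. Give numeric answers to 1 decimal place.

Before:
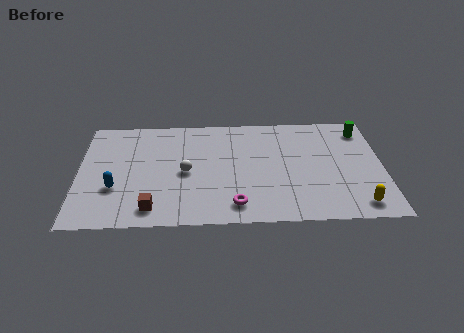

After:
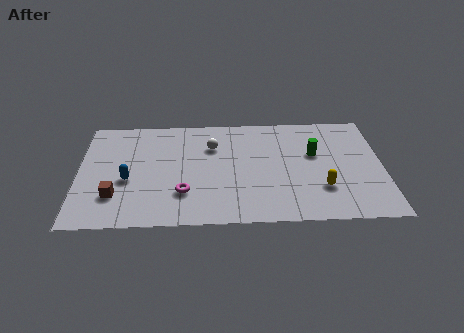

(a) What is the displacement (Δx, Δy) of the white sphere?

(1.3, 2.0)

From the two frames, the white sphere sits at roughly (5.2, 4.0) before and (6.5, 6.0) after.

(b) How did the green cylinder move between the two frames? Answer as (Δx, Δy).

(-2.4, -1.8)

From the two frames, the green cylinder sits at roughly (13.9, 7.0) before and (11.5, 5.2) after.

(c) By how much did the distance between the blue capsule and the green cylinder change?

-3.5

Before: roughly 12.8 units apart; after: 9.3. That's 3.5 units closer together.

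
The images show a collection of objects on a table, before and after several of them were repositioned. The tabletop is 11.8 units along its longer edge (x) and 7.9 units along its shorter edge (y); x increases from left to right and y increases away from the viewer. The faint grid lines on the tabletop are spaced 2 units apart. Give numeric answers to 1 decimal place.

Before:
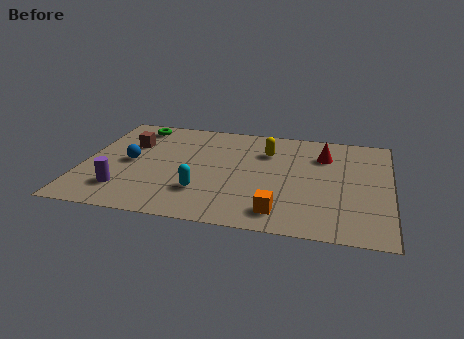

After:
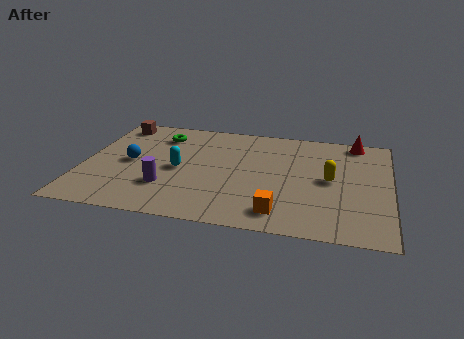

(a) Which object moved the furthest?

the yellow capsule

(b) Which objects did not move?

the blue sphere and the orange cube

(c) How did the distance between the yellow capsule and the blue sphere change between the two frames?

+2.2

Before: roughly 5.5 units apart; after: 7.7. That's 2.2 units further apart.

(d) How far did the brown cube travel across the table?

1.7

The brown cube was near (1.7, 5.3) before and (1.0, 6.8) after, so it travelled √(0.7² + 1.5²) ≈ 1.7 units.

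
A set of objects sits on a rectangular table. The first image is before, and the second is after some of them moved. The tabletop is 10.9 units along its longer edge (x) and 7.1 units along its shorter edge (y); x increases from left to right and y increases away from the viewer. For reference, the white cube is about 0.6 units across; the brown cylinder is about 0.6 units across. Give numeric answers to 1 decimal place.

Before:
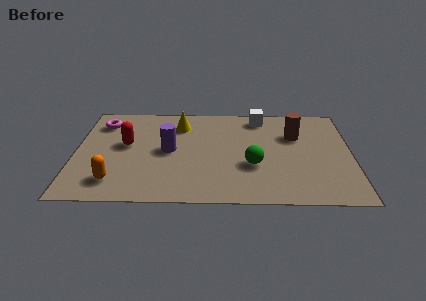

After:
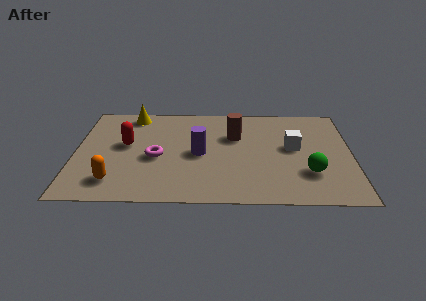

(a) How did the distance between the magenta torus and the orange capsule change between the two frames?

-1.9

Before: roughly 4.2 units apart; after: 2.3. That's 1.9 units closer together.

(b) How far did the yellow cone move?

2.0

From (4.1, 5.5) to (2.2, 6.2), the yellow cone covered √(1.9² + 0.7²) ≈ 2.0 units.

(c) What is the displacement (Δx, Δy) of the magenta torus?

(2.2, -2.5)

The magenta torus started near (1.0, 5.6) and ended near (3.2, 3.1).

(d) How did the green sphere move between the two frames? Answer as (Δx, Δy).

(2.2, -0.5)

The green sphere was at about (7.0, 2.6) and moved to about (9.2, 2.1).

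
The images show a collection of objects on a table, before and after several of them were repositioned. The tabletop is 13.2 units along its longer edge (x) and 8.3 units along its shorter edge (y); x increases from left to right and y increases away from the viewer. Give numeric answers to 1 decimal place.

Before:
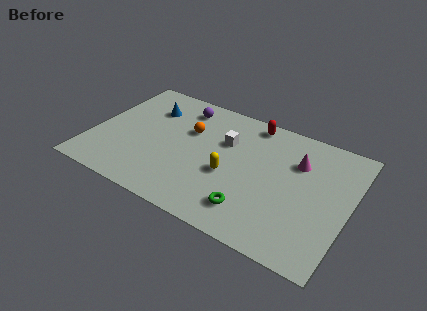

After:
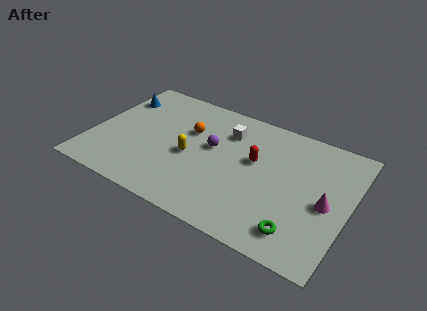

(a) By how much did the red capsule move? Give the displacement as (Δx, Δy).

(0.5, -2.5)

From the two frames, the red capsule sits at roughly (7.8, 7.4) before and (8.3, 4.9) after.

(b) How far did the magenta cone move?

2.6

The magenta cone moved from about (10.4, 5.8) to (12.1, 3.8), a distance of √(1.7² + 2.0²) ≈ 2.6.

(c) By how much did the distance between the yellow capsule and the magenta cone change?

+3.0

Before: roughly 4.0 units apart; after: 7.0. That's 3.0 units further apart.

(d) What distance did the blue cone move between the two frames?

1.7

From (2.6, 6.1) to (0.9, 6.2), the blue cone covered √(1.7² + 0.1²) ≈ 1.7 units.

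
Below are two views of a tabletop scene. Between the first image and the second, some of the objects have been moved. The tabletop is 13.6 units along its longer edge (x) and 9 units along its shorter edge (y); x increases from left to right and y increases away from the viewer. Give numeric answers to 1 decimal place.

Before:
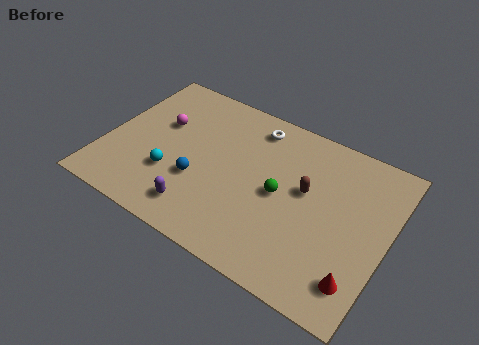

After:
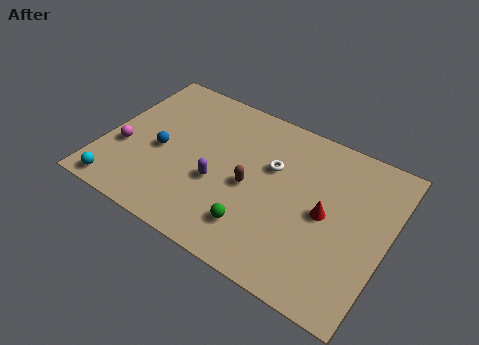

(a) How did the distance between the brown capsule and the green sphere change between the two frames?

+0.8

Before: roughly 1.4 units apart; after: 2.2. That's 0.8 units further apart.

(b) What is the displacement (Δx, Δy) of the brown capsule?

(-2.5, -1.1)

From the two frames, the brown capsule sits at roughly (9.6, 5.2) before and (7.1, 4.1) after.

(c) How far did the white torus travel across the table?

2.2

From (6.7, 7.6) to (7.9, 5.7), the white torus covered √(1.2² + 1.9²) ≈ 2.2 units.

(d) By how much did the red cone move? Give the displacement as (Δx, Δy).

(-1.9, 2.6)

The red cone started near (12.6, 1.8) and ended near (10.7, 4.4).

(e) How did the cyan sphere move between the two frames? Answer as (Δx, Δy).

(-2.2, -2.0)

The cyan sphere was at about (3.4, 2.9) and moved to about (1.2, 0.9).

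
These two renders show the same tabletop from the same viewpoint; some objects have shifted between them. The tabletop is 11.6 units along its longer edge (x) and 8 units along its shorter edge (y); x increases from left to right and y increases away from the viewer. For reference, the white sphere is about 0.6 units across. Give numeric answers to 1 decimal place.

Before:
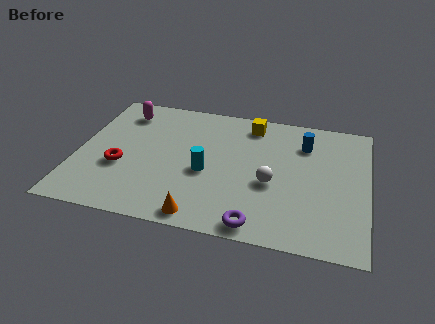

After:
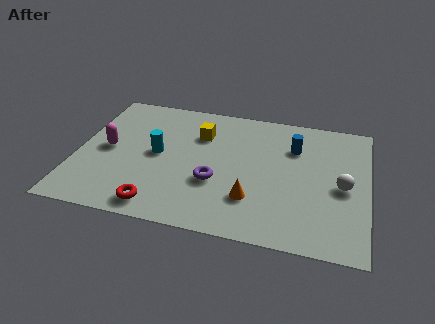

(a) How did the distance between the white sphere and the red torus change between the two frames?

+1.6

The distance was about 6.0 in the first image and 7.6 in the second, so they moved 1.6 units further apart.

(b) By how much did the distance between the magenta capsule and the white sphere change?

+2.4

They were about 7.0 units apart before and 9.4 after — 2.4 units further apart.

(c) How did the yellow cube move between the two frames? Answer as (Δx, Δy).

(-2.0, -1.1)

The yellow cube was at about (6.8, 6.8) and moved to about (4.8, 5.7).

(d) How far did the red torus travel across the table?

2.6

The red torus was near (1.8, 3.0) before and (3.5, 1.0) after, so it travelled √(1.7² + 2.0²) ≈ 2.6 units.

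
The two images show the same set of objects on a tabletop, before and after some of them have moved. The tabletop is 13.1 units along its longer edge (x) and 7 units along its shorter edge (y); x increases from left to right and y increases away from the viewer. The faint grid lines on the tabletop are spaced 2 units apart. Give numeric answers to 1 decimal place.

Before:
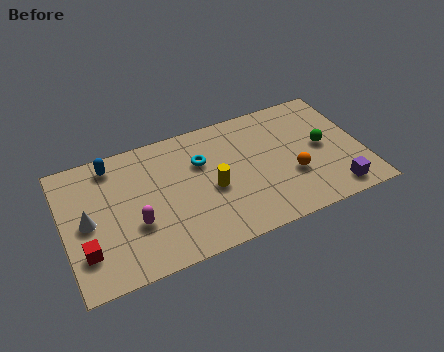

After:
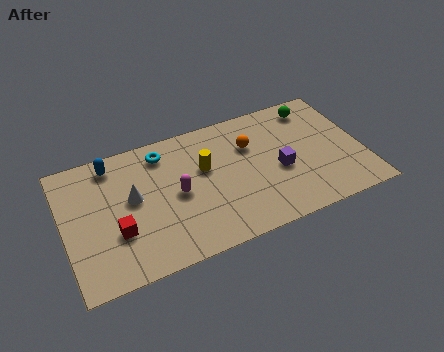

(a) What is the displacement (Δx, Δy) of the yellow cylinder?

(-0.2, 1.2)

The yellow cylinder started near (6.4, 3.1) and ended near (6.2, 4.3).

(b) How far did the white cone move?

2.1

From (1.0, 3.4) to (3.0, 3.9), the white cone covered √(2.0² + 0.5²) ≈ 2.1 units.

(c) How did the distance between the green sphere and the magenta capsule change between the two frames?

-1.6

They were about 8.5 units apart before and 6.9 after — 1.6 units closer together.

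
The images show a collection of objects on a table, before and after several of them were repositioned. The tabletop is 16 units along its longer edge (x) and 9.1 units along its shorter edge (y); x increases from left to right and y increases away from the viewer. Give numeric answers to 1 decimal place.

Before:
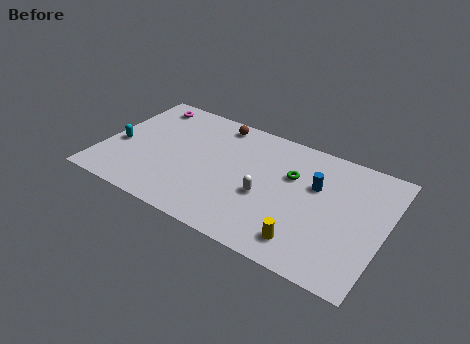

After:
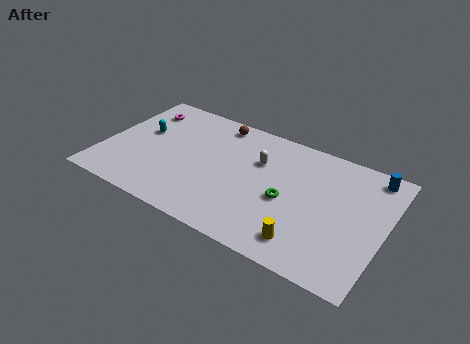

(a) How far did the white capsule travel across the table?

2.5

The white capsule moved from about (9.4, 3.7) to (8.7, 6.1), a distance of √(0.7² + 2.4²) ≈ 2.5.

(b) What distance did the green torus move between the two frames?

1.9

The green torus was near (10.6, 5.9) before and (10.6, 4.0) after, so it travelled √(0.0² + 1.9²) ≈ 1.9 units.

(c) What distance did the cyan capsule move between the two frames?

1.9

The cyan capsule was near (0.9, 3.8) before and (2.0, 5.4) after, so it travelled √(1.1² + 1.6²) ≈ 1.9 units.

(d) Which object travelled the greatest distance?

the blue cylinder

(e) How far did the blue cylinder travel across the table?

3.6

The blue cylinder was near (12.0, 5.8) before and (14.9, 8.0) after, so it travelled √(2.9² + 2.2²) ≈ 3.6 units.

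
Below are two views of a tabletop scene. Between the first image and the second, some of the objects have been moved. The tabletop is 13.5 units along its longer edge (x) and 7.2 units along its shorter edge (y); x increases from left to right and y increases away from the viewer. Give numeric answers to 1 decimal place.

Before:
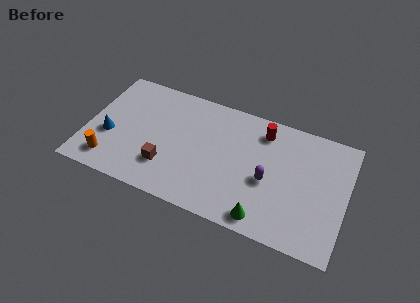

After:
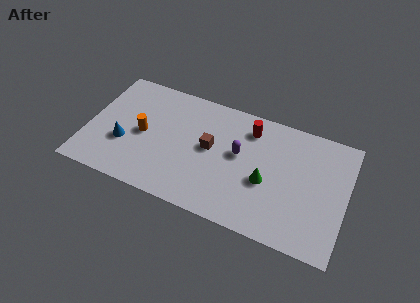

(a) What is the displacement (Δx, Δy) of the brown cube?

(2.1, 1.9)

From the two frames, the brown cube sits at roughly (4.3, 2.0) before and (6.4, 3.9) after.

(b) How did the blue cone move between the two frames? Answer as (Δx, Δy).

(0.8, -0.2)

The blue cone started near (1.2, 2.8) and ended near (2.0, 2.6).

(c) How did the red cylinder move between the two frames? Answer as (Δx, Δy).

(-0.7, -0.1)

The red cylinder started near (9.0, 5.9) and ended near (8.3, 5.8).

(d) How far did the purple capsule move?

1.9

The purple capsule moved from about (9.5, 3.1) to (7.9, 4.1), a distance of √(1.6² + 1.0²) ≈ 1.9.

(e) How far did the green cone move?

2.1

From (9.5, 0.9) to (9.4, 3.0), the green cone covered √(0.1² + 2.1²) ≈ 2.1 units.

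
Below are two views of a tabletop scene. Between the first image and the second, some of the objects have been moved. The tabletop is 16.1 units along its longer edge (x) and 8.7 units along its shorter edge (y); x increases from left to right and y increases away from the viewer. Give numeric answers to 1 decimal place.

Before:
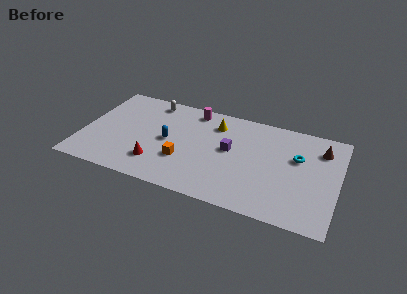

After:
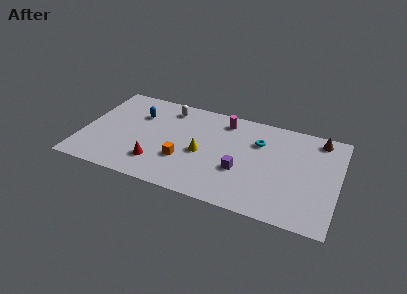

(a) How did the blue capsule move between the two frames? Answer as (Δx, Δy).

(-2.1, 1.8)

From the two frames, the blue capsule sits at roughly (5.4, 4.3) before and (3.3, 6.1) after.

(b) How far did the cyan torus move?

2.6

The cyan torus was near (13.5, 5.5) before and (11.0, 6.1) after, so it travelled √(2.5² + 0.6²) ≈ 2.6 units.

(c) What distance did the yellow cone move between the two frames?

3.0

From (8.2, 6.8) to (7.6, 3.9), the yellow cone covered √(0.6² + 2.9²) ≈ 3.0 units.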